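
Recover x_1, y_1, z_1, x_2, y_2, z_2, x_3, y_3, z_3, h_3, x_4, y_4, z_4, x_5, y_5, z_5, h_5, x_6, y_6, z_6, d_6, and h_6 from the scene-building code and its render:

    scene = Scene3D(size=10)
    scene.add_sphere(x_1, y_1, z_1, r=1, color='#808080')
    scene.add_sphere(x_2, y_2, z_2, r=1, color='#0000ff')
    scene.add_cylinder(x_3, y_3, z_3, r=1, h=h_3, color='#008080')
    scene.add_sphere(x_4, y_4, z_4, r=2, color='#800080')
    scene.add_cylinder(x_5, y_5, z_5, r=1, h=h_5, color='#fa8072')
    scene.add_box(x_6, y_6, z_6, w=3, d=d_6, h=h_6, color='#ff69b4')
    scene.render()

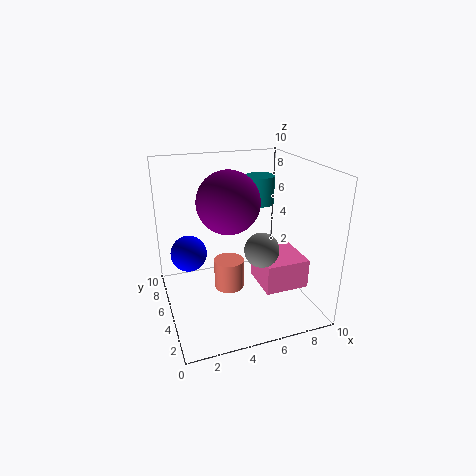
x_1 = 5
y_1 = 1
z_1 = 6
x_2 = 1
y_2 = 2
z_2 = 6
x_3 = 7
y_3 = 6
z_3 = 7
h_3 = 2
x_4 = 4
y_4 = 4
z_4 = 8
x_5 = 4
y_5 = 4
z_5 = 2
h_5 = 2
x_6 = 6
y_6 = 2
z_6 = 2
d_6 = 3
h_6 = 2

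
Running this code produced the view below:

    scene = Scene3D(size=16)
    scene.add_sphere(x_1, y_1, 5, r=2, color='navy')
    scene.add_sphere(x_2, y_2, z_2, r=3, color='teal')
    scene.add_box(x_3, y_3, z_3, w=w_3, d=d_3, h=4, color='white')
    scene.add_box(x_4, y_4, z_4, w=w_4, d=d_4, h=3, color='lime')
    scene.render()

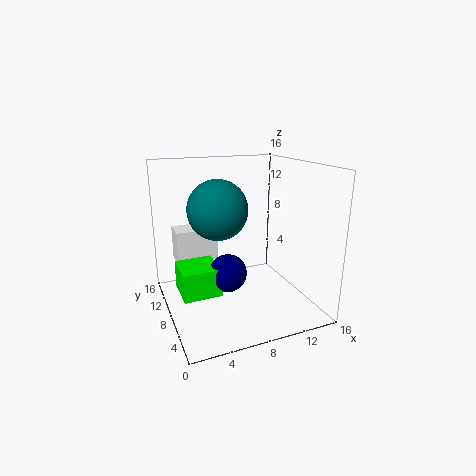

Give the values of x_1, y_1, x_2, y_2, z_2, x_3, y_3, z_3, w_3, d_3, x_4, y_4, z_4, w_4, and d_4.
x_1 = 6
y_1 = 6
x_2 = 5
y_2 = 6
z_2 = 12
x_3 = 2
y_3 = 12
z_3 = 4
w_3 = 5
d_3 = 3
x_4 = 1
y_4 = 5
z_4 = 3
w_4 = 4
d_4 = 4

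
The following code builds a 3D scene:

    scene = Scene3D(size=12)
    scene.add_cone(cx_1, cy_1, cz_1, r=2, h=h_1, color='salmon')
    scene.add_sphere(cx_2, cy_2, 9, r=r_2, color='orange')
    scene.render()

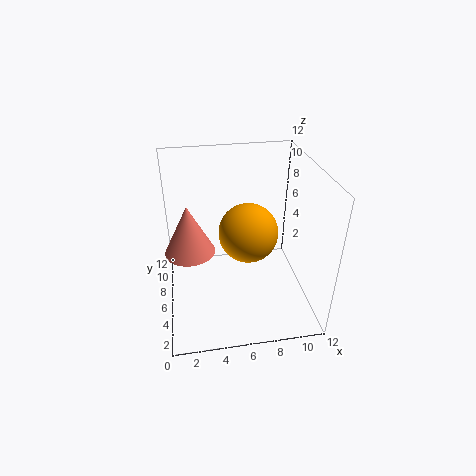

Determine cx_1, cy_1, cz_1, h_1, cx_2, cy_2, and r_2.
cx_1 = 2; cy_1 = 5.5; cz_1 = 5.5; h_1 = 4; cx_2 = 6; cy_2 = 2; r_2 = 2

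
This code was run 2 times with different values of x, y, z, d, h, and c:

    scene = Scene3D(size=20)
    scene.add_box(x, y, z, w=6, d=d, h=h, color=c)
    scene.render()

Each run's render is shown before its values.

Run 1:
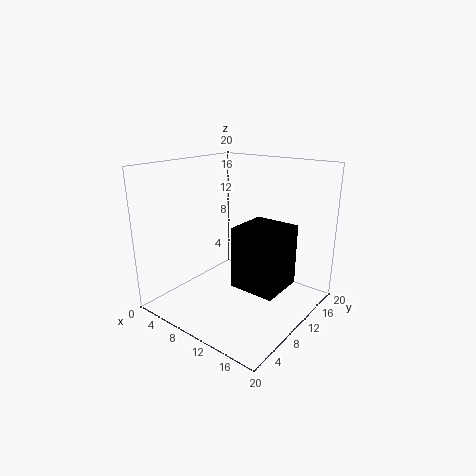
x = 12, y = 6, z = 5, d = 6, h = 8, c = 'black'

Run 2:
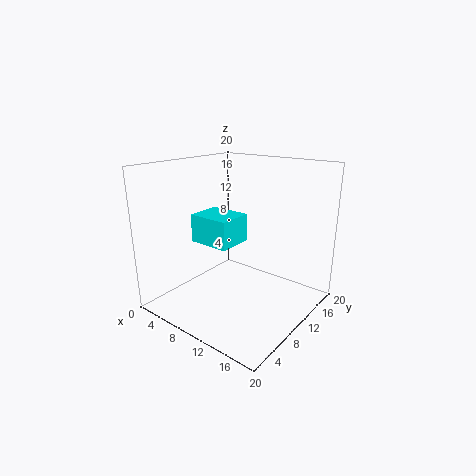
x = 4, y = 7, z = 9, d = 5, h = 4, c = 'cyan'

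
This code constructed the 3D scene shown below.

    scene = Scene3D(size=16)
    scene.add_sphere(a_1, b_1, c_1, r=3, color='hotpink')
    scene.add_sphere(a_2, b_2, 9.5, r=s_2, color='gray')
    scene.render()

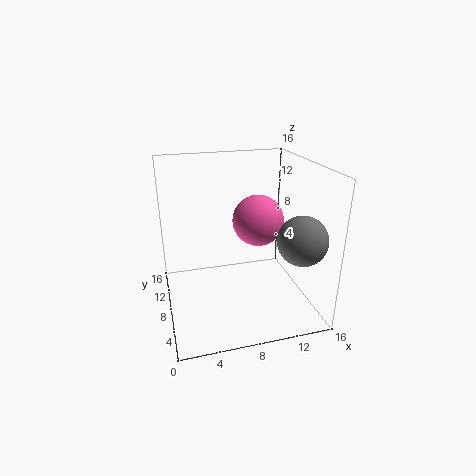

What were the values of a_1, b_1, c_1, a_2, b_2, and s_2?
a_1 = 11, b_1 = 10, c_1 = 9, a_2 = 13, b_2 = 2.5, s_2 = 2.5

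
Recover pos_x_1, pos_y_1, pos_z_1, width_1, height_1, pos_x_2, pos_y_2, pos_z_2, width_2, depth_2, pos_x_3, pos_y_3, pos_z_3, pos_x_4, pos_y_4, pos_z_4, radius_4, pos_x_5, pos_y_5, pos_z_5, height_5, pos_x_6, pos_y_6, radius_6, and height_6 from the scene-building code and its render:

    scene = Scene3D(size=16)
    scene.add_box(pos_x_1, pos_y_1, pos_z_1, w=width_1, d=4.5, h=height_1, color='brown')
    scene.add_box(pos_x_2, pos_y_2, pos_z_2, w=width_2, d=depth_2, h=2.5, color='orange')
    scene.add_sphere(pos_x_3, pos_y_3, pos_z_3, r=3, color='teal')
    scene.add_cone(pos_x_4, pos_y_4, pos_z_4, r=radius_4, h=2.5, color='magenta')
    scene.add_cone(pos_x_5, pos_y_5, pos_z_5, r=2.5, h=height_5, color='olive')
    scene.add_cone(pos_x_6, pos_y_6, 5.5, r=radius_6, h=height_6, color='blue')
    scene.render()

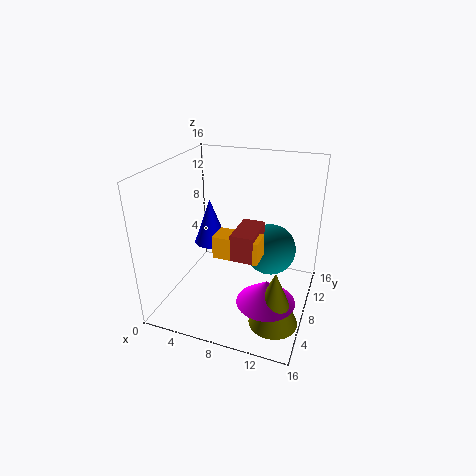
pos_x_1 = 8, pos_y_1 = 5.5, pos_z_1 = 6.5, width_1 = 2.5, height_1 = 3, pos_x_2 = 6, pos_y_2 = 5.5, pos_z_2 = 6.5, width_2 = 5, depth_2 = 2.5, pos_x_3 = 11, pos_y_3 = 11, pos_z_3 = 5.5, pos_x_4 = 12.5, pos_y_4 = 4, pos_z_4 = 3.5, radius_4 = 3, pos_x_5 = 13.5, pos_y_5 = 3.5, pos_z_5 = 1.5, height_5 = 6, pos_x_6 = 3.5, pos_y_6 = 10.5, radius_6 = 2, height_6 = 5.5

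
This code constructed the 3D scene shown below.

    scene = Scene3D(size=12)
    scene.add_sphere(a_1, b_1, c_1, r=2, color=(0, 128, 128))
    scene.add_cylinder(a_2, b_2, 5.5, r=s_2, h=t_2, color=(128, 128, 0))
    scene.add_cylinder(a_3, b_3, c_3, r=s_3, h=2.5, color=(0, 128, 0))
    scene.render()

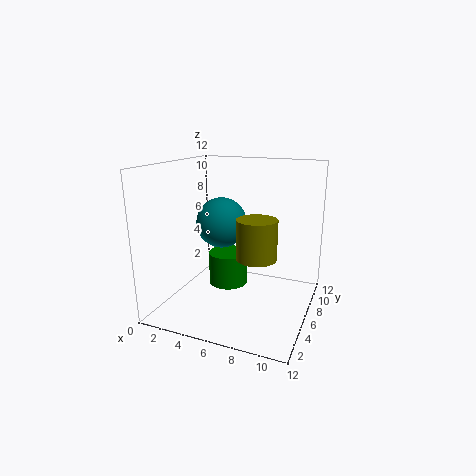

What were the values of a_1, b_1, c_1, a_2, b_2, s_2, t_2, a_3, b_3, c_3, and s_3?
a_1 = 5
b_1 = 5
c_1 = 7.5
a_2 = 8.5
b_2 = 3.5
s_2 = 1.5
t_2 = 3
a_3 = 6
b_3 = 4
c_3 = 3
s_3 = 1.5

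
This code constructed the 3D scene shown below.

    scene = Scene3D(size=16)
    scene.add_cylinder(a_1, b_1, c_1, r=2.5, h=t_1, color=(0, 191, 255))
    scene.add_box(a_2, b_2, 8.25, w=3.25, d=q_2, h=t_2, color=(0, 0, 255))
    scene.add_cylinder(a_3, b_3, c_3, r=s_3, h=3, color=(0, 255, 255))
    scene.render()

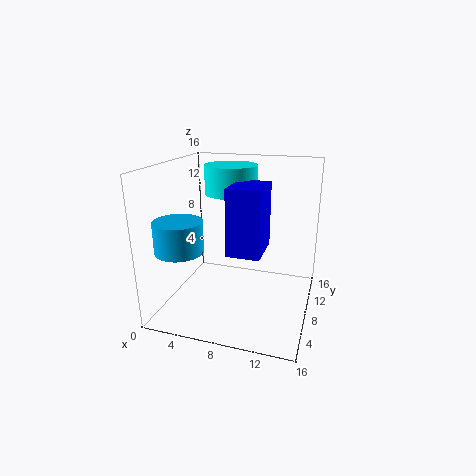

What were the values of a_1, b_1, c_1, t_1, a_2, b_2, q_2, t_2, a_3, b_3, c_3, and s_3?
a_1 = 3.25
b_1 = 3.25
c_1 = 7.75
t_1 = 3.25
a_2 = 8.5
b_2 = 2.5
q_2 = 4.5
t_2 = 6.5
a_3 = 7.25
b_3 = 8
c_3 = 13
s_3 = 2.75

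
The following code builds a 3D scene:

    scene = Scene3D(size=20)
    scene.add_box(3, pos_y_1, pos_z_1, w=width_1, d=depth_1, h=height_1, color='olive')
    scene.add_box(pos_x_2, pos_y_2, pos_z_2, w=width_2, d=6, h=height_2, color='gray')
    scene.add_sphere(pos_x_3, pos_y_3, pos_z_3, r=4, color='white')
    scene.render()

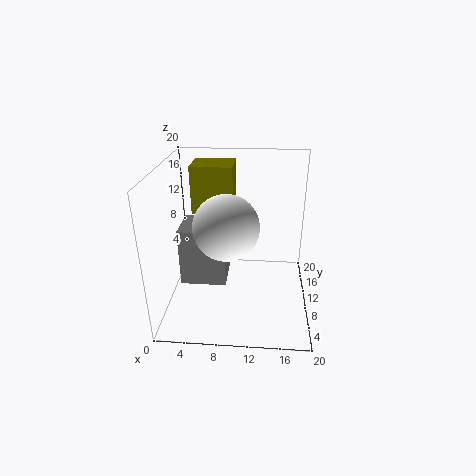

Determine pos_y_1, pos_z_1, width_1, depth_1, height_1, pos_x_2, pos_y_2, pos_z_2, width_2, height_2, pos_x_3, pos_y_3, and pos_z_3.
pos_y_1 = 13; pos_z_1 = 12; width_1 = 6; depth_1 = 5; height_1 = 7; pos_x_2 = 1; pos_y_2 = 11; pos_z_2 = 1; width_2 = 7; height_2 = 9; pos_x_3 = 9; pos_y_3 = 5; pos_z_3 = 14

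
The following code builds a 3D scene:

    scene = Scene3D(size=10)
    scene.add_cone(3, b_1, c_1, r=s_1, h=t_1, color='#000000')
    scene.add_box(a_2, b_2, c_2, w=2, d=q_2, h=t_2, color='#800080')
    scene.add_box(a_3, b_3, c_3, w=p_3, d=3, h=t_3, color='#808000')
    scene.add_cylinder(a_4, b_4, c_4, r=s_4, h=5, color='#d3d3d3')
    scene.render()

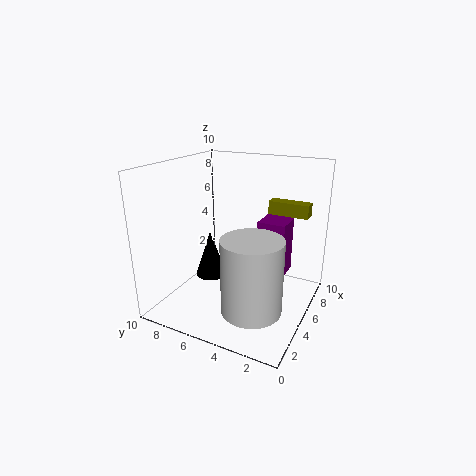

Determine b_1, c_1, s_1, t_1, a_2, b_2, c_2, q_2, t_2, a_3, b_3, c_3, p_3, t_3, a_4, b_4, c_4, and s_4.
b_1 = 6, c_1 = 3, s_1 = 1, t_1 = 3, a_2 = 6, b_2 = 2, c_2 = 2, q_2 = 2, t_2 = 4, a_3 = 8, b_3 = 1, c_3 = 6, p_3 = 1, t_3 = 1, a_4 = 3, b_4 = 3, c_4 = 1, s_4 = 2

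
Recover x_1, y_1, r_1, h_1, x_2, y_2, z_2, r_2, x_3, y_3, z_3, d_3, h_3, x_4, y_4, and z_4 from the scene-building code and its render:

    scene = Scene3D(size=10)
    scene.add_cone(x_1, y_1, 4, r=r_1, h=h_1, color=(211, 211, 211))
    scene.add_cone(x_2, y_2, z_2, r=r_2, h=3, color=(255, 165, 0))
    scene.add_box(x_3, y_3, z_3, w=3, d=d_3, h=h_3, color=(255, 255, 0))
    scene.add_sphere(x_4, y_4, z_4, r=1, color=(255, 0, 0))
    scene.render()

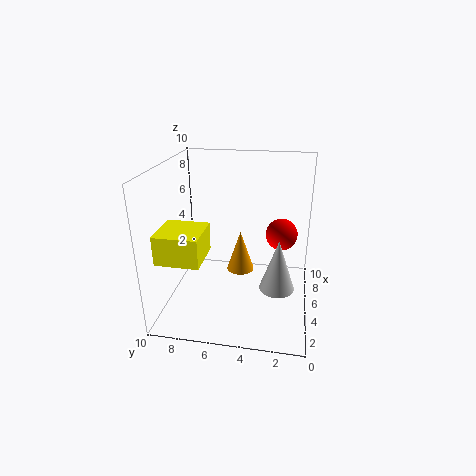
x_1 = 1
y_1 = 2
r_1 = 1
h_1 = 3
x_2 = 6
y_2 = 5
z_2 = 2
r_2 = 1
x_3 = 2
y_3 = 7
z_3 = 4
d_3 = 3
h_3 = 2
x_4 = 4
y_4 = 2
z_4 = 6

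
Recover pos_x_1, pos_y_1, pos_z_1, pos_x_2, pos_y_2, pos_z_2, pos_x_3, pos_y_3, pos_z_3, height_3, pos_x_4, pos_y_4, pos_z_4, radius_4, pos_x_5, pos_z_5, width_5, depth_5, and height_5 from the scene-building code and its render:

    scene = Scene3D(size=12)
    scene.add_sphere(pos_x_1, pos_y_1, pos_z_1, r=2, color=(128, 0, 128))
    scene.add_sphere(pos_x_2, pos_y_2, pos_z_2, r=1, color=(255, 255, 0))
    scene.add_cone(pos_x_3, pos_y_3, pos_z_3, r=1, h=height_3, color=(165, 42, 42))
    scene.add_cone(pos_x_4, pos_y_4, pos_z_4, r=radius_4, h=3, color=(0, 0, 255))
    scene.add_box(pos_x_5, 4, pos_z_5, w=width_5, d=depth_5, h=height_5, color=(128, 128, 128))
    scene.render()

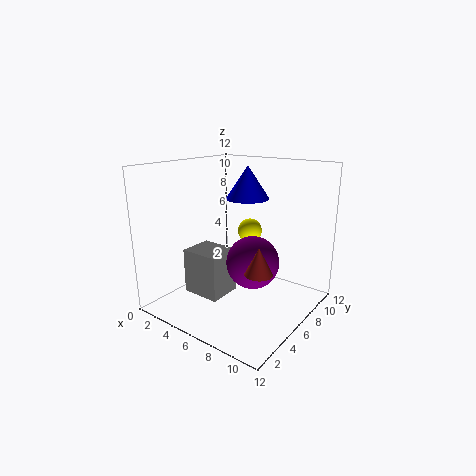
pos_x_1 = 8.5, pos_y_1 = 4.5, pos_z_1 = 5, pos_x_2 = 6.5, pos_y_2 = 7, pos_z_2 = 6.5, pos_x_3 = 10, pos_y_3 = 3, pos_z_3 = 5, height_3 = 2, pos_x_4 = 4.5, pos_y_4 = 9.5, pos_z_4 = 8.5, radius_4 = 2, pos_x_5 = 1.5, pos_z_5 = 0.5, width_5 = 3.5, depth_5 = 3, height_5 = 4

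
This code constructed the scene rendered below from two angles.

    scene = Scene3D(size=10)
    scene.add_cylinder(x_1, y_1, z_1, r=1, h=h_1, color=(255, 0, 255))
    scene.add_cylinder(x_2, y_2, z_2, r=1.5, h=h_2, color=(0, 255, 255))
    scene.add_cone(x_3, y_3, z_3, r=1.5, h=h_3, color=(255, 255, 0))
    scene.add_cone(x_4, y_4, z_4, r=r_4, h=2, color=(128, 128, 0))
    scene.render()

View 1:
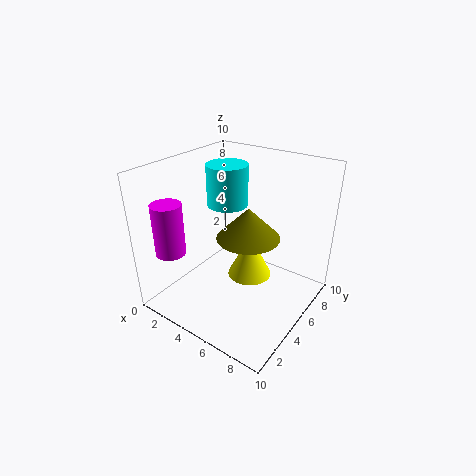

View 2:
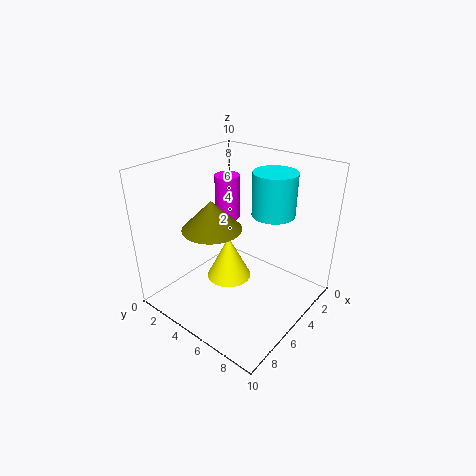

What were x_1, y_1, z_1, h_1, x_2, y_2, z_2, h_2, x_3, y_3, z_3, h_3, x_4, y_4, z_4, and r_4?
x_1 = 2, y_1 = 1.5, z_1 = 4.5, h_1 = 3.5, x_2 = 3, y_2 = 6.5, z_2 = 6.5, h_2 = 3, x_3 = 6, y_3 = 5, z_3 = 2.5, h_3 = 3, x_4 = 6.5, y_4 = 4, z_4 = 6, r_4 = 2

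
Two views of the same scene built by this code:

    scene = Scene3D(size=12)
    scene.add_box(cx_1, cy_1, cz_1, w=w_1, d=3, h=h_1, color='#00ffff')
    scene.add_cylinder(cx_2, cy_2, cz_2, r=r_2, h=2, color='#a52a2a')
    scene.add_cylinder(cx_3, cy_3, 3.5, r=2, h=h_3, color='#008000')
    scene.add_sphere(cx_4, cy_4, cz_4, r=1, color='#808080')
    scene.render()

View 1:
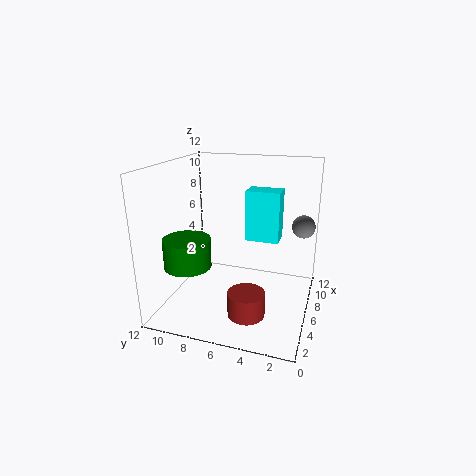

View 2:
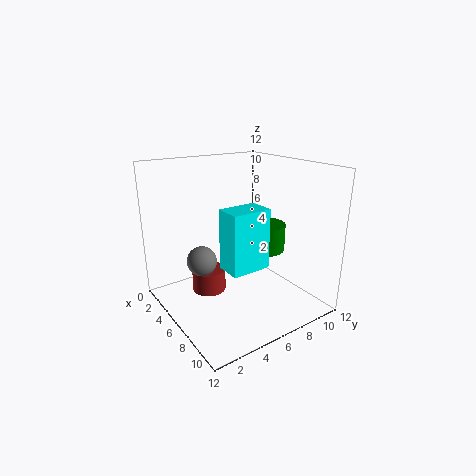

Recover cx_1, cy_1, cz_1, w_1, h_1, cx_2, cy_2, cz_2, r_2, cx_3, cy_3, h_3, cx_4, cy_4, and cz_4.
cx_1 = 8, cy_1 = 3, cz_1 = 5, w_1 = 2, h_1 = 4.5, cx_2 = 3.5, cy_2 = 4.5, cz_2 = 0.5, r_2 = 1.5, cx_3 = 4.5, cy_3 = 10, h_3 = 2.5, cx_4 = 9, cy_4 = 1, cz_4 = 6.5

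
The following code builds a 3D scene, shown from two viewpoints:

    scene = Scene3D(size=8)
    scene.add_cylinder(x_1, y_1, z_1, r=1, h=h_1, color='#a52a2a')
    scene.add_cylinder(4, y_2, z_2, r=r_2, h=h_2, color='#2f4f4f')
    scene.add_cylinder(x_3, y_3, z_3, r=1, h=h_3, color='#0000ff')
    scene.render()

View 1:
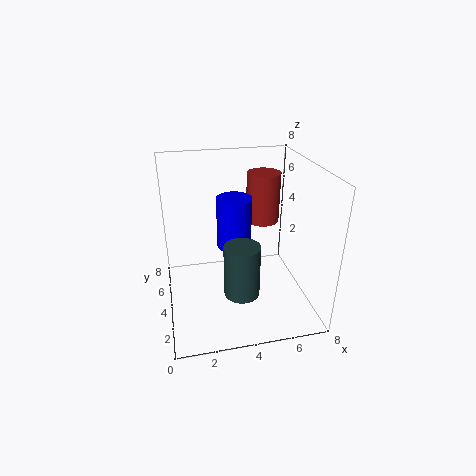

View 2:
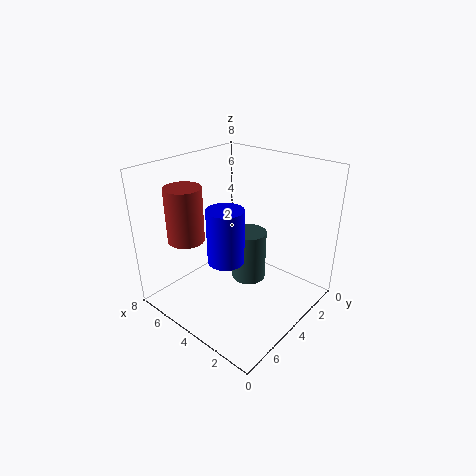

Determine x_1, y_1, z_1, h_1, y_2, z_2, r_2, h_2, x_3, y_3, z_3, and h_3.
x_1 = 6, y_1 = 6, z_1 = 4, h_1 = 3, y_2 = 3, z_2 = 1, r_2 = 1, h_2 = 3, x_3 = 4, y_3 = 5, z_3 = 3, h_3 = 3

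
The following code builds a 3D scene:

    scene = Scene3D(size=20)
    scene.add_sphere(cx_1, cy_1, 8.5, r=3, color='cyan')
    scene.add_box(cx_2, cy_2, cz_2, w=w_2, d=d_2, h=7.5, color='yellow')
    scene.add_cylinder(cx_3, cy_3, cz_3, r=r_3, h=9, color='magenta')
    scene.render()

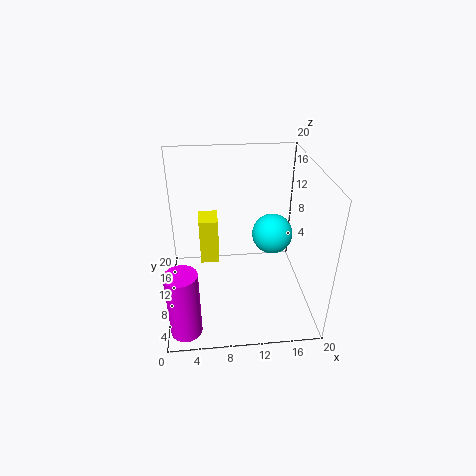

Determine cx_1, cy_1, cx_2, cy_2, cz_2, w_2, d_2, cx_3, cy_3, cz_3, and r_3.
cx_1 = 15.5; cy_1 = 13; cx_2 = 4.5; cy_2 = 15.5; cz_2 = 2; w_2 = 3; d_2 = 4; cx_3 = 2.5; cy_3 = 2; cz_3 = 1.5; r_3 = 2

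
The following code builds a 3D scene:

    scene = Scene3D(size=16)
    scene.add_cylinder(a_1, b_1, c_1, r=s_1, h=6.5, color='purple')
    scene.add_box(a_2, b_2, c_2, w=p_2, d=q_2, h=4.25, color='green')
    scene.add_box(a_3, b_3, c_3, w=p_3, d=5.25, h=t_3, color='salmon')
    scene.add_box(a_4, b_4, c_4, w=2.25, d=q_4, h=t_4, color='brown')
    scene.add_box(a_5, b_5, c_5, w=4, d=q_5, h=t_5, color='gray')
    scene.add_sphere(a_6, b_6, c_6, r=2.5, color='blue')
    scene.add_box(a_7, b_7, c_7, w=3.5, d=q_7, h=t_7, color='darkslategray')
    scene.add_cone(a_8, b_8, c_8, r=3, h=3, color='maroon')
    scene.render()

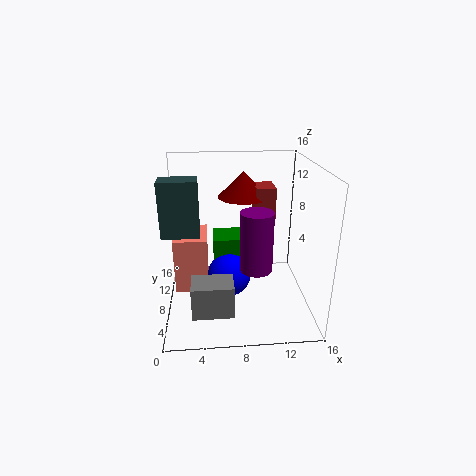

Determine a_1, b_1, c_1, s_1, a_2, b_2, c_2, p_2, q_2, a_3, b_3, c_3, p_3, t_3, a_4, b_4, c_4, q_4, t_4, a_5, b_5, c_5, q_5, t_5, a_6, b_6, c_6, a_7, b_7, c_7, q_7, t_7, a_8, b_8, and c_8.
a_1 = 9.75
b_1 = 5.75
c_1 = 5.25
s_1 = 1.75
a_2 = 5.25
b_2 = 8.5
c_2 = 3.25
p_2 = 5.5
q_2 = 3.75
a_3 = 0.5
b_3 = 9.5
c_3 = 0.25
p_3 = 4
t_3 = 6.75
a_4 = 10.25
b_4 = 9.75
c_4 = 9.25
q_4 = 3.25
t_4 = 3.75
a_5 = 3
b_5 = 0.25
c_5 = 3.25
q_5 = 2.75
t_5 = 3.25
a_6 = 7
b_6 = 8.25
c_6 = 3.25
a_7 = 0.5
b_7 = 2.75
c_7 = 10.5
q_7 = 2.25
t_7 = 5.25
a_8 = 9
b_8 = 12
c_8 = 11.5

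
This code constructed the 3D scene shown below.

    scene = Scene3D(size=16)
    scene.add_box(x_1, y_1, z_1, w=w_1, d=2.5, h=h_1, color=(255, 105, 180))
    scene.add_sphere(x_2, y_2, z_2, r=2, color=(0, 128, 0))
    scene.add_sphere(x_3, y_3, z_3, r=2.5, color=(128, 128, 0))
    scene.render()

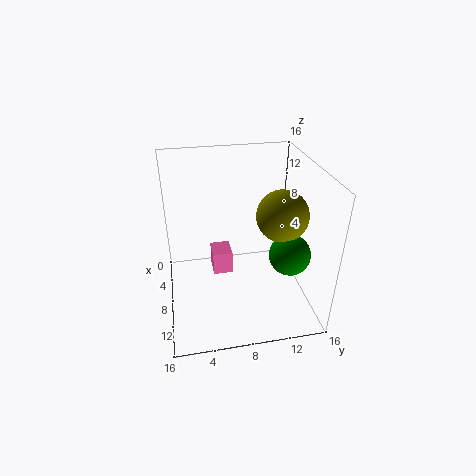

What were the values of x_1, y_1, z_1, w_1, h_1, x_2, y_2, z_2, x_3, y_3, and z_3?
x_1 = 1.5
y_1 = 5.5
z_1 = 0.5
w_1 = 3
h_1 = 3
x_2 = 13.5
y_2 = 12
z_2 = 9
x_3 = 12
y_3 = 11.5
z_3 = 12.5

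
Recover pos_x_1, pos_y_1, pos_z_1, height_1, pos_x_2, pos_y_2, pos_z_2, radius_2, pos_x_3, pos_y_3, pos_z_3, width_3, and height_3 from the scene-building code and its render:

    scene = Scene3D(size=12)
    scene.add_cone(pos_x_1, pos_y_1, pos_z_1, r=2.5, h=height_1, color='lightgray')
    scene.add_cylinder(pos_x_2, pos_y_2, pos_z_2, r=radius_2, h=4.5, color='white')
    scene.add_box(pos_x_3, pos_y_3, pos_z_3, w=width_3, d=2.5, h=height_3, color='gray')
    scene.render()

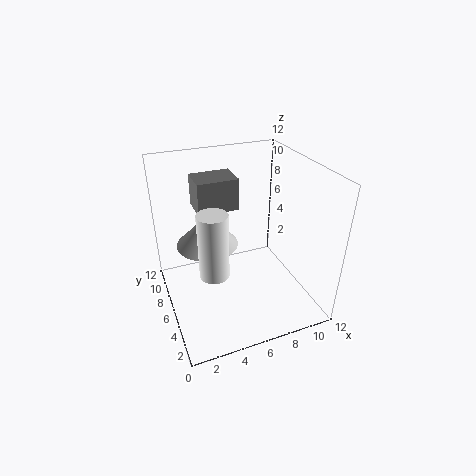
pos_x_1 = 3.5
pos_y_1 = 6.5
pos_z_1 = 5.75
height_1 = 2.5
pos_x_2 = 2.5
pos_y_2 = 1.5
pos_z_2 = 6.5
radius_2 = 1
pos_x_3 = 2.75
pos_y_3 = 5.75
pos_z_3 = 8.75
width_3 = 3.25
height_3 = 2.5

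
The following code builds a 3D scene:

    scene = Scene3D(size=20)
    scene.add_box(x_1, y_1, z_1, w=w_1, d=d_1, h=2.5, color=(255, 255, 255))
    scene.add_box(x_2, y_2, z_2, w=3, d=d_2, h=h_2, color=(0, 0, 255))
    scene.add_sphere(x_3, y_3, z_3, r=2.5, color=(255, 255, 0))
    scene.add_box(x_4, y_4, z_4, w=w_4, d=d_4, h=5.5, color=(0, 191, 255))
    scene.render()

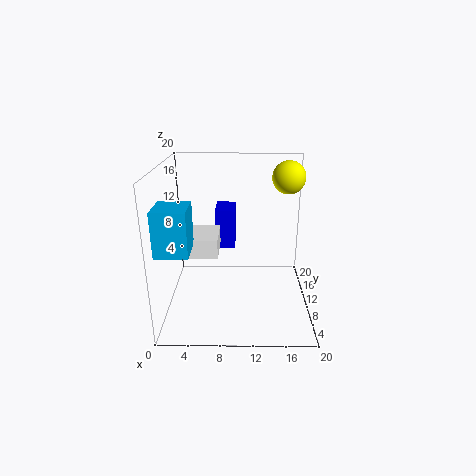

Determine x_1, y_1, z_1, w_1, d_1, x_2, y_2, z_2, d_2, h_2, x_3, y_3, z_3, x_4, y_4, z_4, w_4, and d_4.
x_1 = 0.5, y_1 = 5.5, z_1 = 9, w_1 = 7, d_1 = 5.5, x_2 = 6.5, y_2 = 14, z_2 = 6.5, d_2 = 5, h_2 = 6, x_3 = 17.5, y_3 = 16.5, z_3 = 17, x_4 = 0.5, y_4 = 1.5, z_4 = 11, w_4 = 4, d_4 = 4.5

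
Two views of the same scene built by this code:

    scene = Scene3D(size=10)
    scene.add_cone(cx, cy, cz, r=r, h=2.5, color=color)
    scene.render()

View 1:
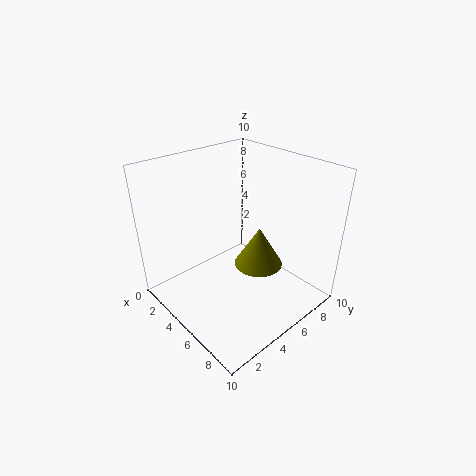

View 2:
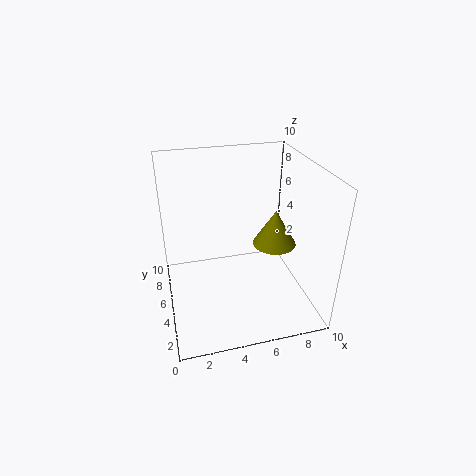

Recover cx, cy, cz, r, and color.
cx = 7.5; cy = 4.5; cz = 4.5; r = 1.5; color = 'olive'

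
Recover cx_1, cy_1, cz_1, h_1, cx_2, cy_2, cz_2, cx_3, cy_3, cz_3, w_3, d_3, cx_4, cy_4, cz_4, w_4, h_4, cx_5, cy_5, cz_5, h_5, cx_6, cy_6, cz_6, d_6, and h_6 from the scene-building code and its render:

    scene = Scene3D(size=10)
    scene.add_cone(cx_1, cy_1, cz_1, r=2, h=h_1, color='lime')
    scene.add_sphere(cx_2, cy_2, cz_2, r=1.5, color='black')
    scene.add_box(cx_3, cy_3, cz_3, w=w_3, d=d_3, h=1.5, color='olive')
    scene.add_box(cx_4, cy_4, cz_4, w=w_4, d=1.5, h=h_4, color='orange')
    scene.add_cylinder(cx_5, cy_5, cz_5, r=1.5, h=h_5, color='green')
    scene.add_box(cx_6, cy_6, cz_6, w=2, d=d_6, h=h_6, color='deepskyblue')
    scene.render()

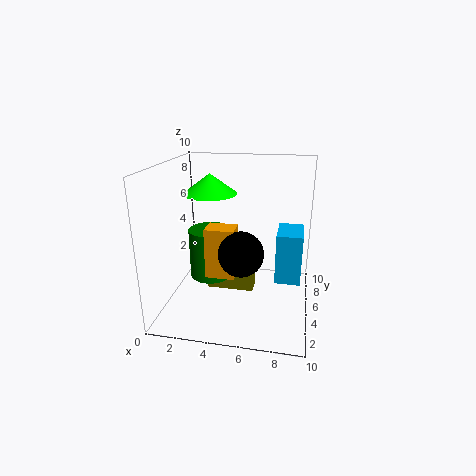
cx_1 = 2.5, cy_1 = 7, cz_1 = 7.5, h_1 = 1.5, cx_2 = 5.5, cy_2 = 3.5, cz_2 = 4.5, cx_3 = 2.5, cy_3 = 5.5, cz_3 = 0.5, w_3 = 3.5, d_3 = 1.5, cx_4 = 3, cy_4 = 3.5, cz_4 = 2.5, w_4 = 2, h_4 = 3.5, cx_5 = 3, cy_5 = 5, cz_5 = 2, h_5 = 3.5, cx_6 = 7.5, cy_6 = 7, cz_6 = 0.5, d_6 = 3, h_6 = 4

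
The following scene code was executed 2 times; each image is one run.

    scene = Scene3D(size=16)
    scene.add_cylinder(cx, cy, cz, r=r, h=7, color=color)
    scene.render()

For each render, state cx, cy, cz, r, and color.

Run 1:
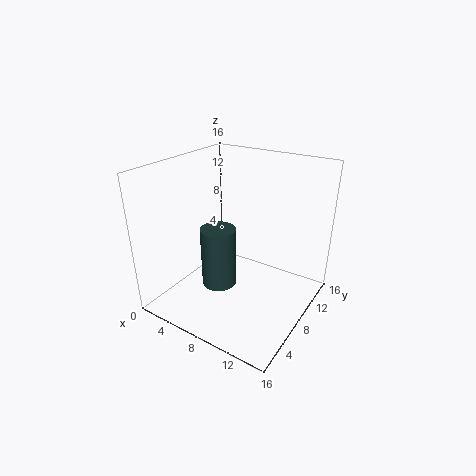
cx = 6, cy = 7, cz = 2, r = 2, color = 'darkslategray'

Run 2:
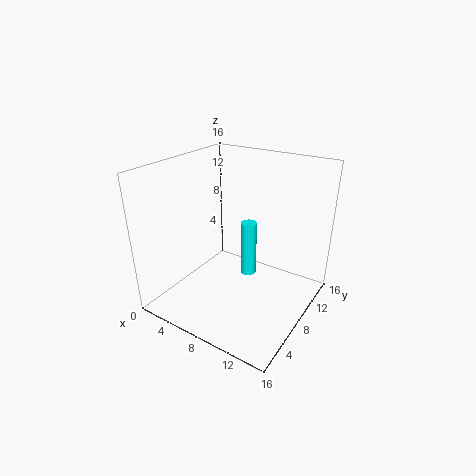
cx = 7, cy = 12, cz = 1, r = 1, color = 'cyan'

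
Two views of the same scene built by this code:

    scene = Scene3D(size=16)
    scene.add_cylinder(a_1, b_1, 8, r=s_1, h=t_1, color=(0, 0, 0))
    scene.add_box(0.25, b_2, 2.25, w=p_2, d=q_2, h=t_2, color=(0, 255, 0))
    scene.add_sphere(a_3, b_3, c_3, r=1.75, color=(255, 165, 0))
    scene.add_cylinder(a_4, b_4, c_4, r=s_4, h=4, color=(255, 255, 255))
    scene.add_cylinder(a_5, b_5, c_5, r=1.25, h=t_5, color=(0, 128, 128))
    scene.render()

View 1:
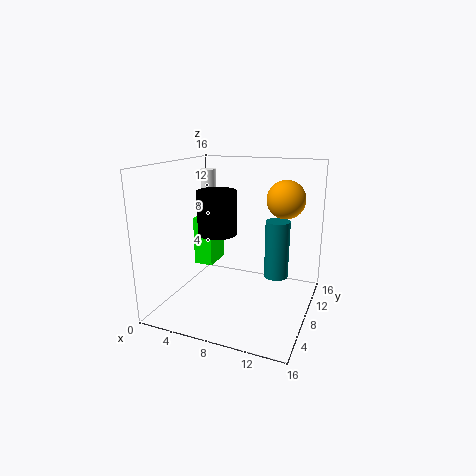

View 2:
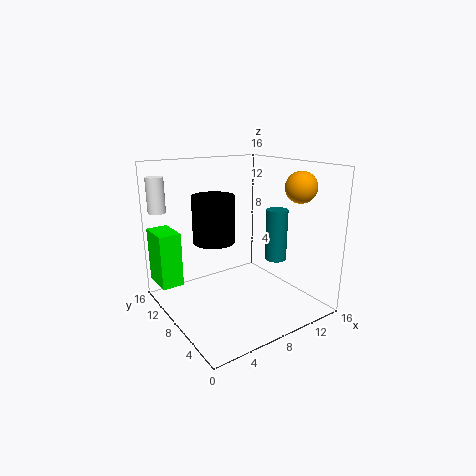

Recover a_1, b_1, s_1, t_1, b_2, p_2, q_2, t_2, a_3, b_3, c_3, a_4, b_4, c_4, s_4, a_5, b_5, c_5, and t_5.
a_1 = 5.25, b_1 = 8.5, s_1 = 2.25, t_1 = 5, b_2 = 11.5, p_2 = 2.5, q_2 = 4, t_2 = 6.25, a_3 = 14, b_3 = 4.75, c_3 = 13.5, a_4 = 1.25, b_4 = 14.25, c_4 = 10.5, s_4 = 1, a_5 = 12.75, b_5 = 7, c_5 = 4.75, t_5 = 6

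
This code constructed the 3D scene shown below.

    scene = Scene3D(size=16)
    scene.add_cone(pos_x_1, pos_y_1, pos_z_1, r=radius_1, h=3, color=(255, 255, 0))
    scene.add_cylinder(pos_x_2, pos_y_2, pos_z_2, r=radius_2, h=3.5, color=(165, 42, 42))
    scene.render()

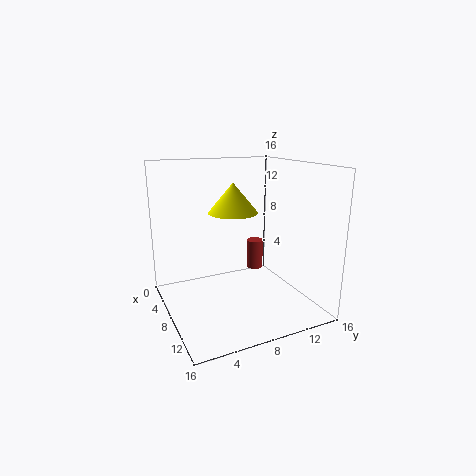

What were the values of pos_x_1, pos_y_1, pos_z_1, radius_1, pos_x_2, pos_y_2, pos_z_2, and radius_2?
pos_x_1 = 10; pos_y_1 = 6.5; pos_z_1 = 11.5; radius_1 = 2.5; pos_x_2 = 5.5; pos_y_2 = 11.5; pos_z_2 = 3; radius_2 = 1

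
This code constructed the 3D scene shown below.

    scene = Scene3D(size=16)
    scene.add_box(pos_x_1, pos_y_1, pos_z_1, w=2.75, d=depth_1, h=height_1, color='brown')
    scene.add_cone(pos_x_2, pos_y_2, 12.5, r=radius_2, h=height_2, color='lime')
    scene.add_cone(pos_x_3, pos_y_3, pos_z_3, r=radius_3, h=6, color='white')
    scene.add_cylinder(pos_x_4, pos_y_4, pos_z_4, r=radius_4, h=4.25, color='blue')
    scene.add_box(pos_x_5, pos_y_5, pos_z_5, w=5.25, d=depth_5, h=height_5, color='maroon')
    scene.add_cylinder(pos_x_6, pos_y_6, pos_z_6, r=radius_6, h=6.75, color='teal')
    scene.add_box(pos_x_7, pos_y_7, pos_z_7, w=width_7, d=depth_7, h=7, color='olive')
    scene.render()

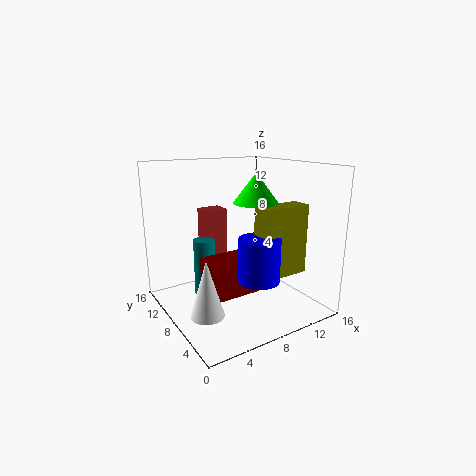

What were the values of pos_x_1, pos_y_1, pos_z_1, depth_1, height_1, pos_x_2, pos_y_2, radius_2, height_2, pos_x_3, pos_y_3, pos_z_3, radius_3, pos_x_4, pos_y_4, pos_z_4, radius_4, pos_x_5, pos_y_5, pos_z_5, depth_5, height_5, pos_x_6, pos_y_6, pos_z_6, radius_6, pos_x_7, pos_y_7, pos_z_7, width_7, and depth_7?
pos_x_1 = 6
pos_y_1 = 11.75
pos_z_1 = 4
depth_1 = 2.25
height_1 = 6.5
pos_x_2 = 8
pos_y_2 = 4.75
radius_2 = 2.25
height_2 = 3
pos_x_3 = 2.75
pos_y_3 = 5.5
pos_z_3 = 1.25
radius_3 = 1.75
pos_x_4 = 6.75
pos_y_4 = 2.25
pos_z_4 = 5.5
radius_4 = 2
pos_x_5 = 4
pos_y_5 = 5.5
pos_z_5 = 2.25
depth_5 = 4
height_5 = 3.75
pos_x_6 = 5.5
pos_y_6 = 11.5
pos_z_6 = 0.5
radius_6 = 1.25
pos_x_7 = 7
pos_y_7 = 1.5
pos_z_7 = 5.5
width_7 = 5
depth_7 = 2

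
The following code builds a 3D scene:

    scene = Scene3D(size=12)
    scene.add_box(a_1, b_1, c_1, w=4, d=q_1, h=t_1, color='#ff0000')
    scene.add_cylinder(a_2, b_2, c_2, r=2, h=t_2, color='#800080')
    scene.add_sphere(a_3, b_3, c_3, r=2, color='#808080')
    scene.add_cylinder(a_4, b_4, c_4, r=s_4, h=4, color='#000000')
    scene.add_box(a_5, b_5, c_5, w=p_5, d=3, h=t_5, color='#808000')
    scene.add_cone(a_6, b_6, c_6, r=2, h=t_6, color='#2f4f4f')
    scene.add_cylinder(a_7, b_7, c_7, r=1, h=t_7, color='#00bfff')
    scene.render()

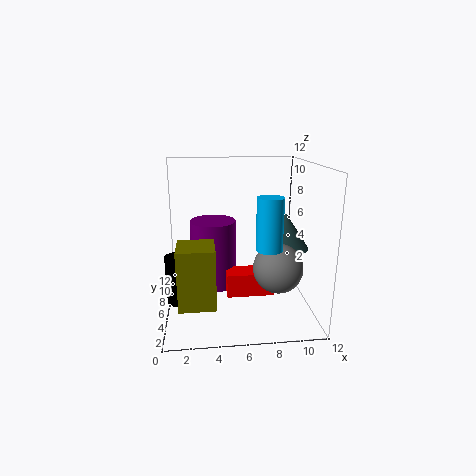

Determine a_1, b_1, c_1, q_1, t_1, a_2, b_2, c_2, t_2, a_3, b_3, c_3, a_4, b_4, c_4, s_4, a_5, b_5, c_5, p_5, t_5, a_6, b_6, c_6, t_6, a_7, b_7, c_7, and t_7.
a_1 = 5, b_1 = 5, c_1 = 1, q_1 = 2, t_1 = 2, a_2 = 4, b_2 = 8, c_2 = 1, t_2 = 6, a_3 = 9, b_3 = 4, c_3 = 4, a_4 = 1, b_4 = 5, c_4 = 1, s_4 = 1, a_5 = 1, b_5 = 3, c_5 = 1, p_5 = 3, t_5 = 5, a_6 = 10, b_6 = 6, c_6 = 5, t_6 = 3, a_7 = 8, b_7 = 3, c_7 = 6, t_7 = 4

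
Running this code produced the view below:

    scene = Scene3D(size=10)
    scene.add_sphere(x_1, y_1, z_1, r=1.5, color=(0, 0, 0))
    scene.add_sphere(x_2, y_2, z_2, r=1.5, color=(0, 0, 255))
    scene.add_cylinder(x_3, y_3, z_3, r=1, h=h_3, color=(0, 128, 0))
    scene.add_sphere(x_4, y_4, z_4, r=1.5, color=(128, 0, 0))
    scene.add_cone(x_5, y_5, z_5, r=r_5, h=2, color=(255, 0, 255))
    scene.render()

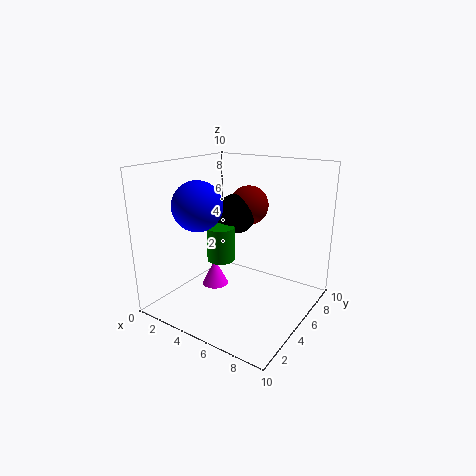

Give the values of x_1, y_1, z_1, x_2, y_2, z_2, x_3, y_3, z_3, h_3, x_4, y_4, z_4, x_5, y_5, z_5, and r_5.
x_1 = 3.5; y_1 = 7; z_1 = 6; x_2 = 4.5; y_2 = 1.5; z_2 = 8; x_3 = 3.5; y_3 = 5; z_3 = 3; h_3 = 2.5; x_4 = 4; y_4 = 8; z_4 = 6.5; x_5 = 2.5; y_5 = 5.5; z_5 = 0.5; r_5 = 1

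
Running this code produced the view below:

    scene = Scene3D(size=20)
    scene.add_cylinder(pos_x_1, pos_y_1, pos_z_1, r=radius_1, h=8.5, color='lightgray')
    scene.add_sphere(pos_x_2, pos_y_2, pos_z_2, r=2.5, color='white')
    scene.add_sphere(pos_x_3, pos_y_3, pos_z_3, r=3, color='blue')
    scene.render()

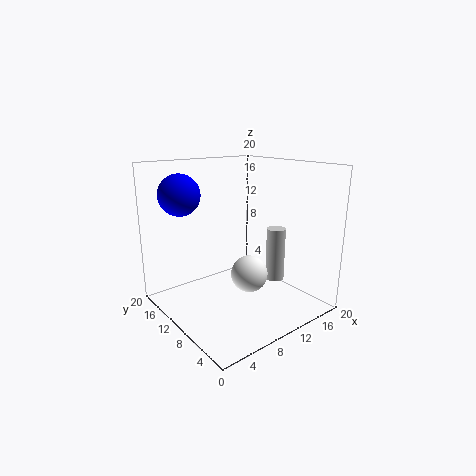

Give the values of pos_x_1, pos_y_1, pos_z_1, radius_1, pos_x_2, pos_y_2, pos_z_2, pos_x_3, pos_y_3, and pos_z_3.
pos_x_1 = 18.5, pos_y_1 = 11, pos_z_1 = 1, radius_1 = 1.5, pos_x_2 = 10, pos_y_2 = 7.5, pos_z_2 = 5.5, pos_x_3 = 5, pos_y_3 = 17, pos_z_3 = 15.5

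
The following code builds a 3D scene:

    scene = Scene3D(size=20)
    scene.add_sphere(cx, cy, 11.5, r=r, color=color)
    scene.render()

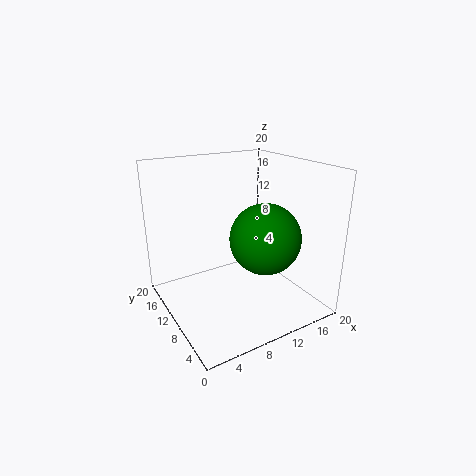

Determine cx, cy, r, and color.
cx = 11
cy = 5
r = 4.5
color = 'green'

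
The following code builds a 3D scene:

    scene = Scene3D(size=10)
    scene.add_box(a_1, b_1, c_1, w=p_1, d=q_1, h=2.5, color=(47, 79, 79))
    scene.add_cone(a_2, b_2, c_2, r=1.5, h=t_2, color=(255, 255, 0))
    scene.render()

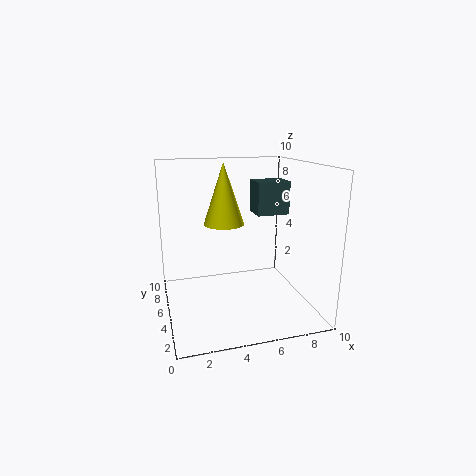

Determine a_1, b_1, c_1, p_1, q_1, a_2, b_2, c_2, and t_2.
a_1 = 7, b_1 = 6.5, c_1 = 6, p_1 = 2.5, q_1 = 2, a_2 = 4.5, b_2 = 7, c_2 = 5.5, t_2 = 4.5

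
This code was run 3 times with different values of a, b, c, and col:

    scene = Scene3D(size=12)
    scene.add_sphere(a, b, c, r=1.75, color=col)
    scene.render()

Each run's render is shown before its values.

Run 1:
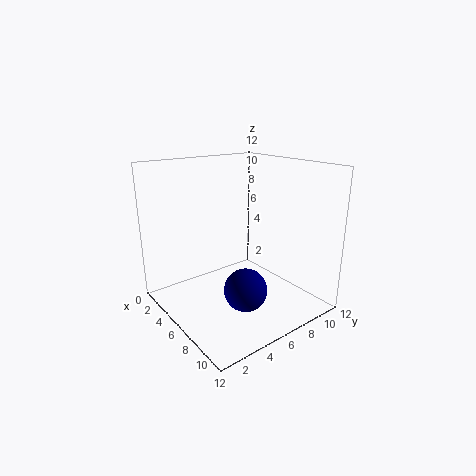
a = 8
b = 5.25
c = 2.25
col = 'navy'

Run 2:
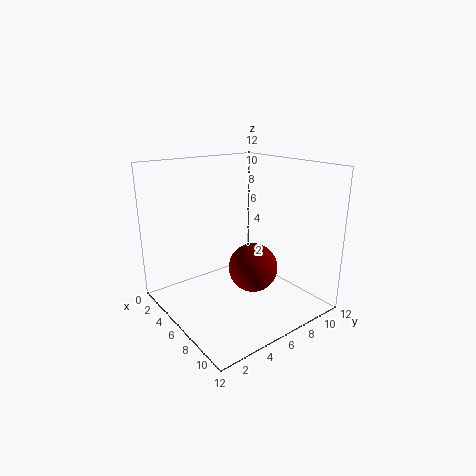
a = 9.75
b = 4.5
c = 5.25
col = 'maroon'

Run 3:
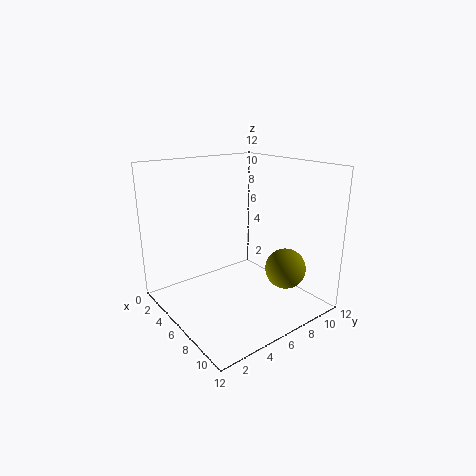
a = 8.25
b = 9.5
c = 3
col = 'olive'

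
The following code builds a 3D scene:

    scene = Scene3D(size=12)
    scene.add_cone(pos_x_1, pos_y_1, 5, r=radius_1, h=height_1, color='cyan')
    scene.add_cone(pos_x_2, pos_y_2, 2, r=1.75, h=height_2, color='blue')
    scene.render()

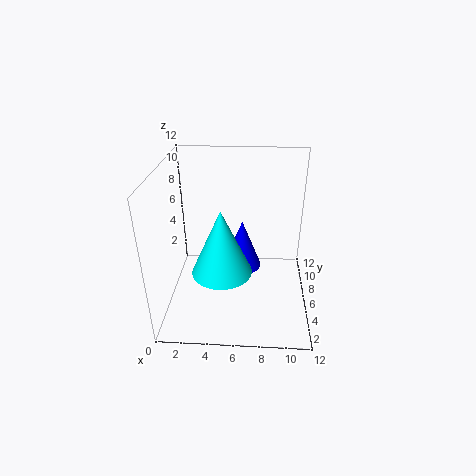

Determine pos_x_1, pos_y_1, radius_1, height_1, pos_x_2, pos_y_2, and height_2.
pos_x_1 = 5; pos_y_1 = 2.75; radius_1 = 2.25; height_1 = 5; pos_x_2 = 6.25; pos_y_2 = 8; height_2 = 4.5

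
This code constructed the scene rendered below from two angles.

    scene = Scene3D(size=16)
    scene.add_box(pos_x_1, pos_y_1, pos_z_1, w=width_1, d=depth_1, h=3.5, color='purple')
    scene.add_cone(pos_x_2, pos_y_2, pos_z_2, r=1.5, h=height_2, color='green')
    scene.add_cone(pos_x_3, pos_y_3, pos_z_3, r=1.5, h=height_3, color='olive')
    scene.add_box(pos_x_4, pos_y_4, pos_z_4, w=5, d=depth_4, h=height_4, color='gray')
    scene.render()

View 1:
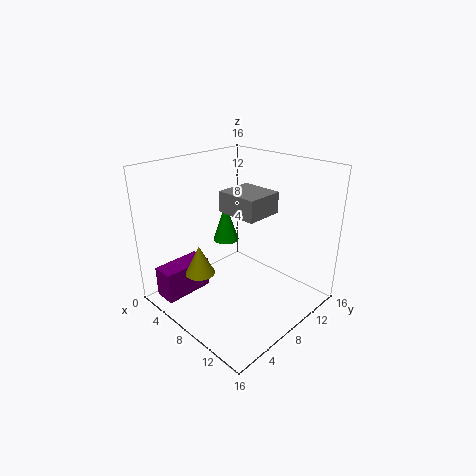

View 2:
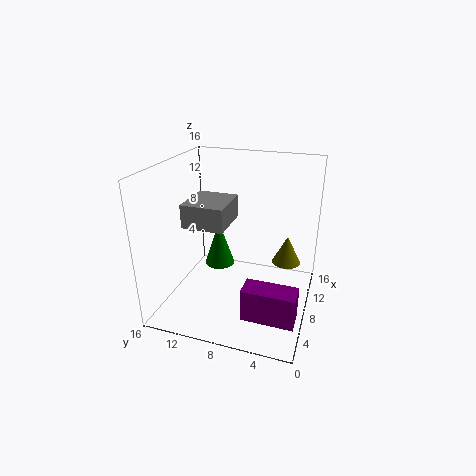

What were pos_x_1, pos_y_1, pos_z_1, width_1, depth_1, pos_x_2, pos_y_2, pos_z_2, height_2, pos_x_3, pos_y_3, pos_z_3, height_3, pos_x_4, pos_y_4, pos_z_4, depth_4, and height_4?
pos_x_1 = 2.5
pos_y_1 = 0.5
pos_z_1 = 1.5
width_1 = 2.5
depth_1 = 5.5
pos_x_2 = 5
pos_y_2 = 9
pos_z_2 = 6.5
height_2 = 4.5
pos_x_3 = 8
pos_y_3 = 2.5
pos_z_3 = 6
height_3 = 3
pos_x_4 = 4.5
pos_y_4 = 8.5
pos_z_4 = 10
depth_4 = 4.5
height_4 = 2.5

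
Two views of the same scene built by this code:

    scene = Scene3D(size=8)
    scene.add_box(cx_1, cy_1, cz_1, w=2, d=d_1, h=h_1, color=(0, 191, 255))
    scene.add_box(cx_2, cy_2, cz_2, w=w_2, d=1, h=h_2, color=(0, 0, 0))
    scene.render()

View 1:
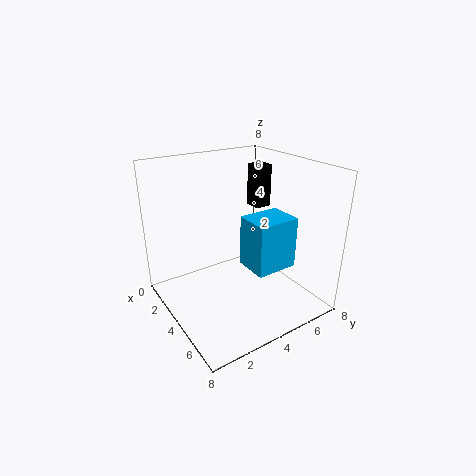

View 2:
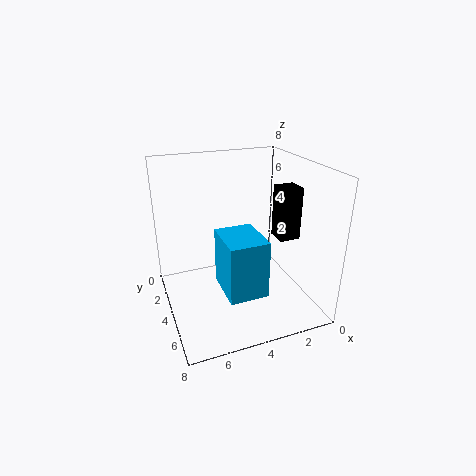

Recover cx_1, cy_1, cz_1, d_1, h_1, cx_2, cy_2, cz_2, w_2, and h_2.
cx_1 = 3.5, cy_1 = 4.5, cz_1 = 2, d_1 = 2.5, h_1 = 3, cx_2 = 2, cy_2 = 6, cz_2 = 5, w_2 = 1, h_2 = 2.5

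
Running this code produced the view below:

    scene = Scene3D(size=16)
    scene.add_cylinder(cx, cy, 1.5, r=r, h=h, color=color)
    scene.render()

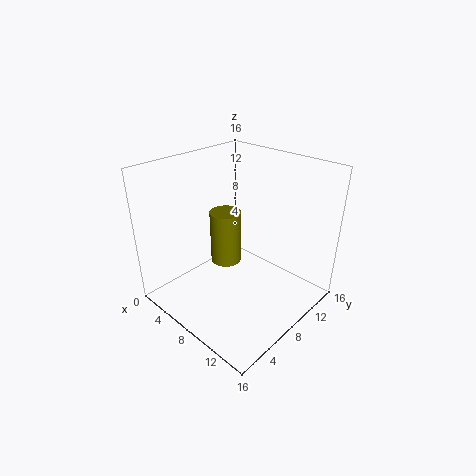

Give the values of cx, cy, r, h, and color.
cx = 3; cy = 11; r = 2; h = 7; color = 'olive'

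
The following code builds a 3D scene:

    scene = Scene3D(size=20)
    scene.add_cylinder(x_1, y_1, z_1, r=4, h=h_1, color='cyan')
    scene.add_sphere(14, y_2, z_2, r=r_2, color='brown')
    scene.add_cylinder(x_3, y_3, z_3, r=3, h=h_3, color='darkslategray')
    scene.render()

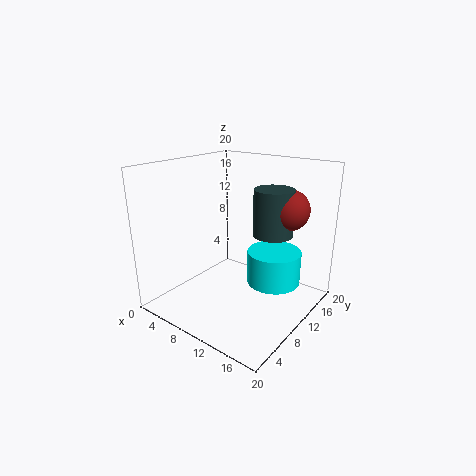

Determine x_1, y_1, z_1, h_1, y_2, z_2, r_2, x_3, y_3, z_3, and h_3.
x_1 = 13; y_1 = 15; z_1 = 2; h_1 = 5; y_2 = 17; z_2 = 13; r_2 = 3; x_3 = 12; y_3 = 16; z_3 = 9; h_3 = 7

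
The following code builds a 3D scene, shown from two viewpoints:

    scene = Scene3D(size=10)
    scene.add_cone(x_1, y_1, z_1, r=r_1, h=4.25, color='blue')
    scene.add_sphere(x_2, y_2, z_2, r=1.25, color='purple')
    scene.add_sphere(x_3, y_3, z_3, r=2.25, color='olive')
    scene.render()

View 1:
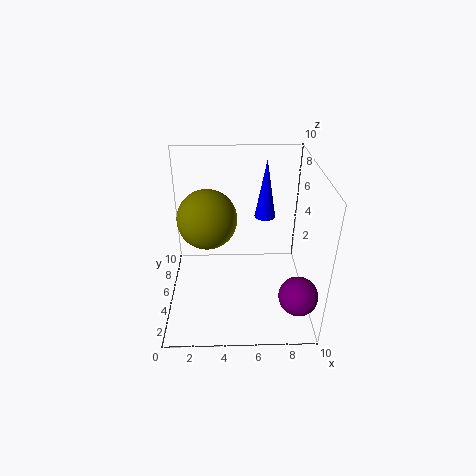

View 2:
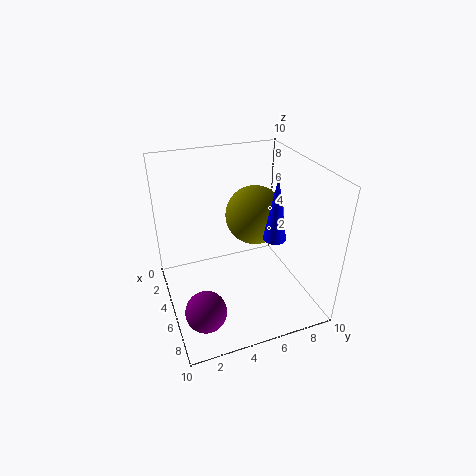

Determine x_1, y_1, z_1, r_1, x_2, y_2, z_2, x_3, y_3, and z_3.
x_1 = 7; y_1 = 6.75; z_1 = 5.75; r_1 = 0.75; x_2 = 8.75; y_2 = 1.5; z_2 = 2.75; x_3 = 2.75; y_3 = 7.25; z_3 = 5.25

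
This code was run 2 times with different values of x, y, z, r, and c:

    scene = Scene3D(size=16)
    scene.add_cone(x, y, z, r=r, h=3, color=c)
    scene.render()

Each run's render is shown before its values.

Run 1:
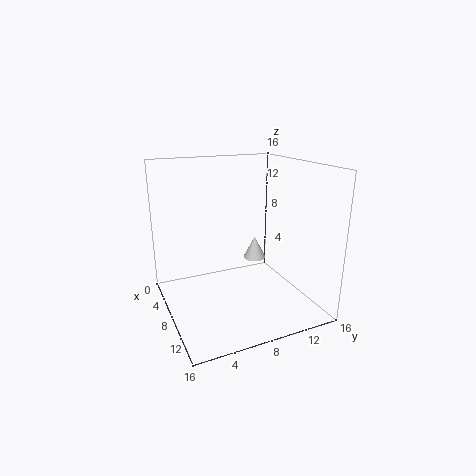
x = 2.5
y = 13
z = 2.5
r = 1.5
c = 'lightgray'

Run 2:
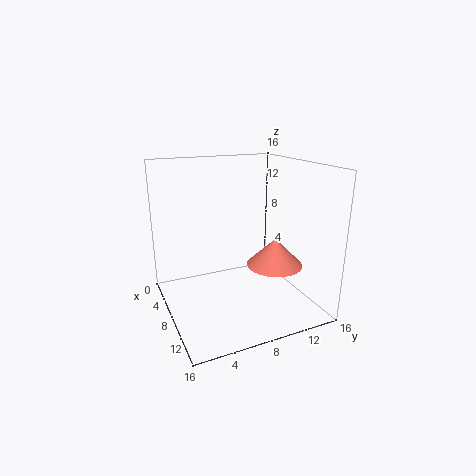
x = 11
y = 11
z = 5.5
r = 3
c = 'salmon'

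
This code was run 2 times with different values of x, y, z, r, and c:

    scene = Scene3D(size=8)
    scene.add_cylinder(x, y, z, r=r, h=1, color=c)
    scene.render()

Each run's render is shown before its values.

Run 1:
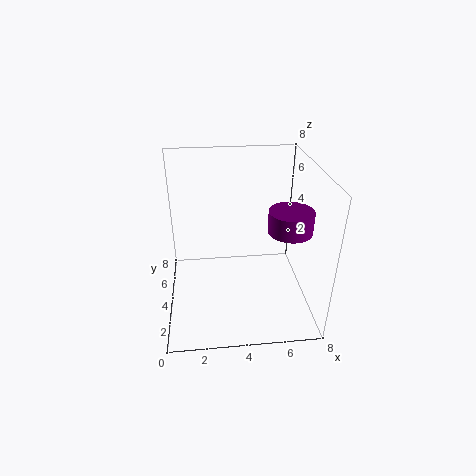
x = 6
y = 1
z = 6
r = 1
c = 'purple'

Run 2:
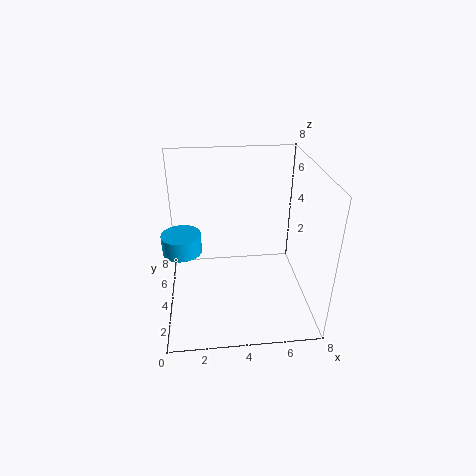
x = 1
y = 3
z = 4
r = 1
c = 'deepskyblue'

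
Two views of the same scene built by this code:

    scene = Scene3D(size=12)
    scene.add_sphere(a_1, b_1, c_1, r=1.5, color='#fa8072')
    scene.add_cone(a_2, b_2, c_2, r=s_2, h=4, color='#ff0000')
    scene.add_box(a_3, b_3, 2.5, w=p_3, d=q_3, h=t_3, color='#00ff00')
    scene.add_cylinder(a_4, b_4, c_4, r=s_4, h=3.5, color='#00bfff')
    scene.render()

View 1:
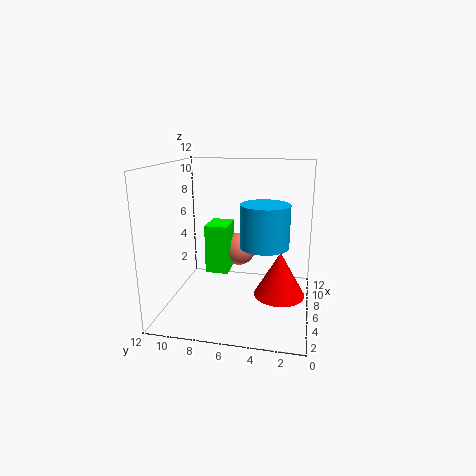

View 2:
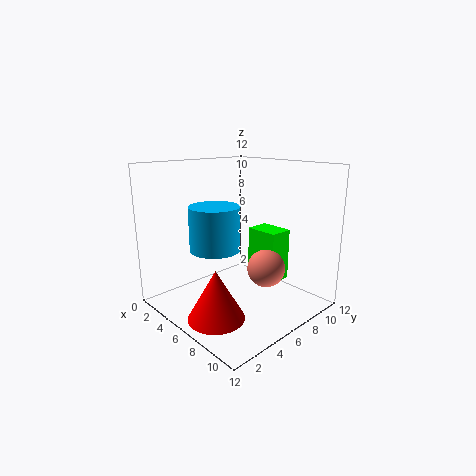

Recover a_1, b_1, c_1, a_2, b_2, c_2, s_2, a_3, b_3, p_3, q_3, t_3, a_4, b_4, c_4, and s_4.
a_1 = 8.75; b_1 = 6.5; c_1 = 4; a_2 = 7.25; b_2 = 2.5; c_2 = 0.5; s_2 = 2.25; a_3 = 6.25; b_3 = 7; p_3 = 2.75; q_3 = 2; t_3 = 4.25; a_4 = 5.75; b_4 = 3.75; c_4 = 5.5; s_4 = 2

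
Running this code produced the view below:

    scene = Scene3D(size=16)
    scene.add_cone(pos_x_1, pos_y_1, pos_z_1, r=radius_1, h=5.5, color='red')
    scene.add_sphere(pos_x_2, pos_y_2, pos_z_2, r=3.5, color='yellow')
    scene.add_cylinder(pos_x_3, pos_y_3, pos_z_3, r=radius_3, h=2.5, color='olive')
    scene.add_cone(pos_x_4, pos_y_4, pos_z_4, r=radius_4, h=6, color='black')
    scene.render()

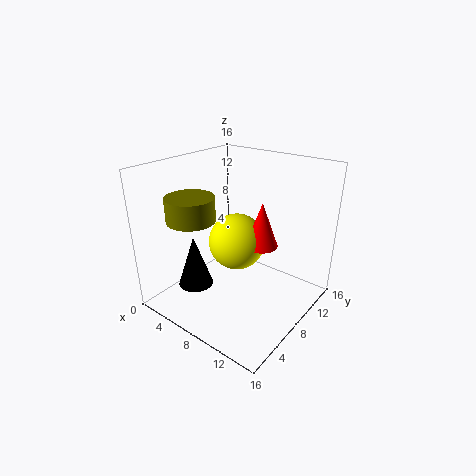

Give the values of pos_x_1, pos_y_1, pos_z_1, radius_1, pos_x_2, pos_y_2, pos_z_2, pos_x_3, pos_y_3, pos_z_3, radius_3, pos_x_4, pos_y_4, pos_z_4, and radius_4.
pos_x_1 = 8.5, pos_y_1 = 12, pos_z_1 = 5.5, radius_1 = 2, pos_x_2 = 5.5, pos_y_2 = 11, pos_z_2 = 5.5, pos_x_3 = 5.5, pos_y_3 = 3.5, pos_z_3 = 11, radius_3 = 2.5, pos_x_4 = 4, pos_y_4 = 5, pos_z_4 = 2, radius_4 = 2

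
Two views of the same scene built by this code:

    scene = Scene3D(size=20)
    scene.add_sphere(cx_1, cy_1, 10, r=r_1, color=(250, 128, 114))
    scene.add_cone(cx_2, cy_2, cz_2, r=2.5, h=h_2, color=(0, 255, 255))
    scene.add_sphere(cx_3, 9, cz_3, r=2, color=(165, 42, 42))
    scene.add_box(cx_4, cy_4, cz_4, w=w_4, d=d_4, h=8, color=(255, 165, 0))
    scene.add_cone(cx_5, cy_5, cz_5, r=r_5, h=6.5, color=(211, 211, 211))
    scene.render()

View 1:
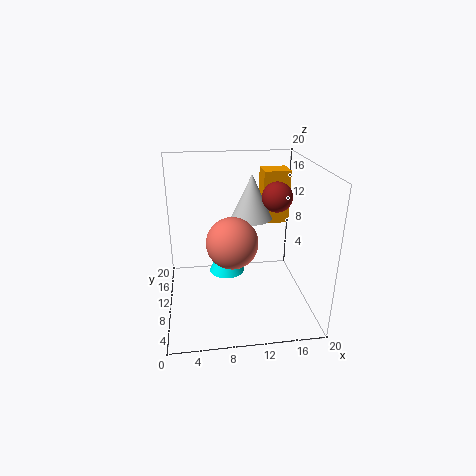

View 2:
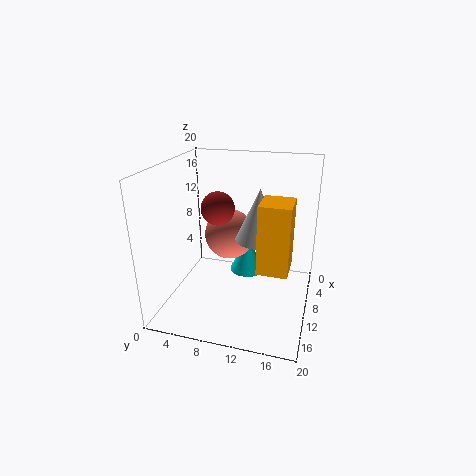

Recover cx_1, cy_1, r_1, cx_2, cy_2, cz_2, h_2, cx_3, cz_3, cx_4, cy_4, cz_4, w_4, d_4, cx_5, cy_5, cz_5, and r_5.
cx_1 = 9; cy_1 = 8.5; r_1 = 3.5; cx_2 = 8.5; cy_2 = 11; cz_2 = 4.5; h_2 = 5; cx_3 = 15; cz_3 = 16; cx_4 = 14.5; cy_4 = 14.5; cz_4 = 10; w_4 = 4; d_4 = 3.5; cx_5 = 12.5; cy_5 = 13.5; cz_5 = 11.5; r_5 = 3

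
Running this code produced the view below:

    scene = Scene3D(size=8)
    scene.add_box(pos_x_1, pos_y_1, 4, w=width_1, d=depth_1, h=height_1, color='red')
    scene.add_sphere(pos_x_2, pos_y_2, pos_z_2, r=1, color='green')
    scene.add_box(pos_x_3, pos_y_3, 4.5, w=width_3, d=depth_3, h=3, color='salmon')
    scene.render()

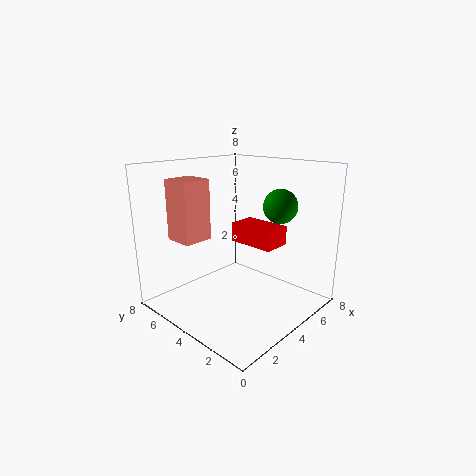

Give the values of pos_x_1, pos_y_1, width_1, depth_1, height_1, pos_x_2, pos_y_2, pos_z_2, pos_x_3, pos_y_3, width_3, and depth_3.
pos_x_1 = 3.5, pos_y_1 = 1.5, width_1 = 1.5, depth_1 = 2.5, height_1 = 1, pos_x_2 = 6.5, pos_y_2 = 3, pos_z_2 = 5.5, pos_x_3 = 0.5, pos_y_3 = 4, width_3 = 1.5, depth_3 = 1.5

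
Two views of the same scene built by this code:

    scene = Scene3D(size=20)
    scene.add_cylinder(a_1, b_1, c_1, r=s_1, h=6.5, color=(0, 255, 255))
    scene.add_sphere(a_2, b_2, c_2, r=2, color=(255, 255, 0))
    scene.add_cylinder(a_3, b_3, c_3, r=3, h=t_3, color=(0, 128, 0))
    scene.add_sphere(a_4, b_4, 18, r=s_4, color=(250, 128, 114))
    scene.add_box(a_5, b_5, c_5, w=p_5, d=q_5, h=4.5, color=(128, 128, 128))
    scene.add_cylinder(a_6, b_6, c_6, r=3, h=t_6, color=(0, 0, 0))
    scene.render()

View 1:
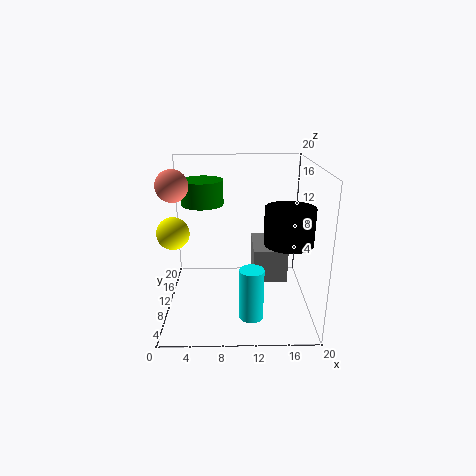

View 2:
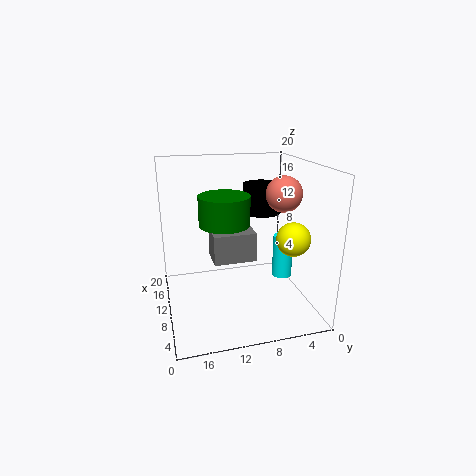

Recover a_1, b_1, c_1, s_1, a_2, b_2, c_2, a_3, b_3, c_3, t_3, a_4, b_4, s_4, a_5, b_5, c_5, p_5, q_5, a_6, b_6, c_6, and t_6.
a_1 = 11.5; b_1 = 2.5; c_1 = 2.5; s_1 = 1.5; a_2 = 2; b_2 = 5.5; c_2 = 12.5; a_3 = 5; b_3 = 13; c_3 = 14; t_3 = 3.5; a_4 = 2; b_4 = 7; s_4 = 2; a_5 = 12; b_5 = 6.5; c_5 = 5; p_5 = 4.5; q_5 = 6.5; a_6 = 16; b_6 = 4.5; c_6 = 11.5; t_6 = 4.5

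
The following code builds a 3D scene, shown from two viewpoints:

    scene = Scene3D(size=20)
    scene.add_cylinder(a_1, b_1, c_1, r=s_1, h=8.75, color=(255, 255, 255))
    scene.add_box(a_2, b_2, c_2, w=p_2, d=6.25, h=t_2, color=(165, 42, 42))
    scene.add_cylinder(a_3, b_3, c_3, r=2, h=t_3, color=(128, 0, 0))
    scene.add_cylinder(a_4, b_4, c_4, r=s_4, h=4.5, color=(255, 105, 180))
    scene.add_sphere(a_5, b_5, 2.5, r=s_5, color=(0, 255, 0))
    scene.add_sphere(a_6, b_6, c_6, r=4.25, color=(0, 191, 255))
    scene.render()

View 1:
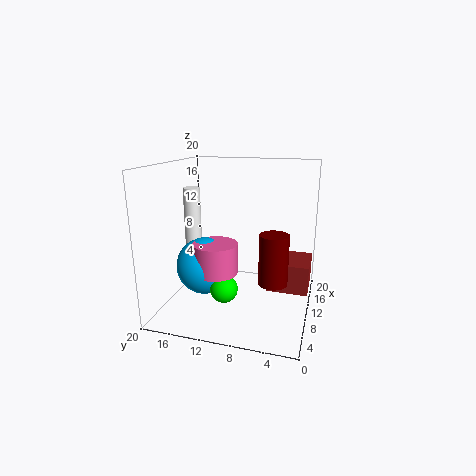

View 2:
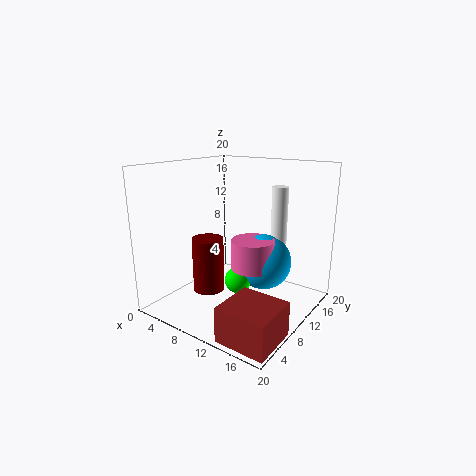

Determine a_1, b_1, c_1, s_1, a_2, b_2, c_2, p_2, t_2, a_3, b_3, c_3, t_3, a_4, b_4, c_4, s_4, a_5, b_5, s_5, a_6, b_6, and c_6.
a_1 = 12.25
b_1 = 17.75
c_1 = 7.5
s_1 = 1.25
a_2 = 13.5
b_2 = 0.25
c_2 = 0.5
p_2 = 6.5
t_2 = 4.5
a_3 = 9
b_3 = 4.75
c_3 = 4.25
t_3 = 7
a_4 = 10.25
b_4 = 13.5
c_4 = 4.25
s_4 = 3.25
a_5 = 8.75
b_5 = 11.75
s_5 = 2
a_6 = 11
b_6 = 15.5
c_6 = 4.75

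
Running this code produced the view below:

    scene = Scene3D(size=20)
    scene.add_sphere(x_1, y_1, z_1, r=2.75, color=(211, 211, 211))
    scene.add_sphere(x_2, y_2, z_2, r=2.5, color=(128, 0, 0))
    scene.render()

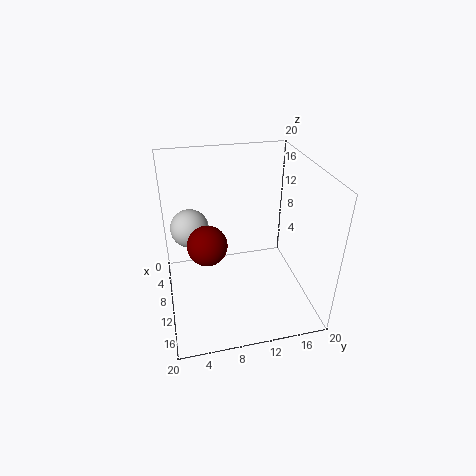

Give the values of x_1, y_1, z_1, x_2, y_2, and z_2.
x_1 = 6.25, y_1 = 3.75, z_1 = 10.25, x_2 = 13.5, y_2 = 5.25, z_2 = 11.75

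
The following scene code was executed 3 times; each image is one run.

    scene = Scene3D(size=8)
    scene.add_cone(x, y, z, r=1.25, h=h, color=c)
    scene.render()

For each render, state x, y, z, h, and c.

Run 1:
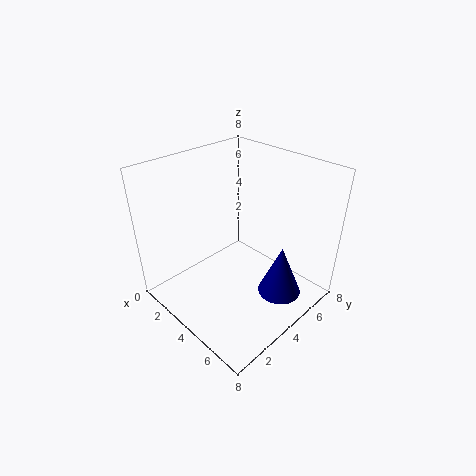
x = 6; y = 5.5; z = 0.5; h = 3; c = 'navy'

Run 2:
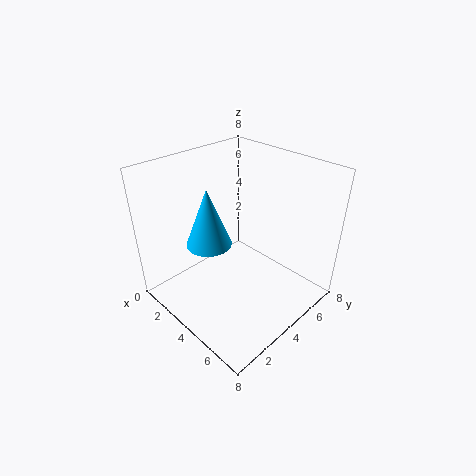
x = 3; y = 2.75; z = 3.75; h = 3.25; c = 'deepskyblue'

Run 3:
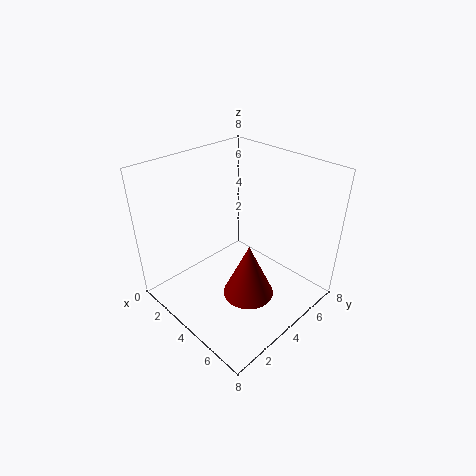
x = 6.25; y = 2.5; z = 2.5; h = 2.75; c = 'maroon'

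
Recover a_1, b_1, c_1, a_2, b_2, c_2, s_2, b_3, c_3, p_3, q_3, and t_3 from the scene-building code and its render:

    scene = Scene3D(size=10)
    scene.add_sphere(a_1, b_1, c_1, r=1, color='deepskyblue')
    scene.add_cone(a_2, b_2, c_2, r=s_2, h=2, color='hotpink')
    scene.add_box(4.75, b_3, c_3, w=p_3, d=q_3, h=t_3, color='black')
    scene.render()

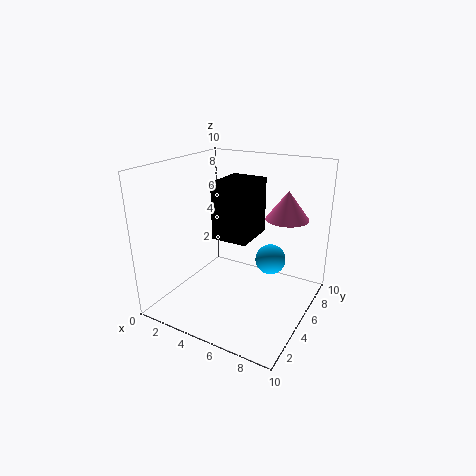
a_1 = 7.5
b_1 = 5
c_1 = 4
a_2 = 7.75
b_2 = 7
c_2 = 6.25
s_2 = 1.5
b_3 = 2.25
c_3 = 6
p_3 = 2.25
q_3 = 2.75
t_3 = 3.5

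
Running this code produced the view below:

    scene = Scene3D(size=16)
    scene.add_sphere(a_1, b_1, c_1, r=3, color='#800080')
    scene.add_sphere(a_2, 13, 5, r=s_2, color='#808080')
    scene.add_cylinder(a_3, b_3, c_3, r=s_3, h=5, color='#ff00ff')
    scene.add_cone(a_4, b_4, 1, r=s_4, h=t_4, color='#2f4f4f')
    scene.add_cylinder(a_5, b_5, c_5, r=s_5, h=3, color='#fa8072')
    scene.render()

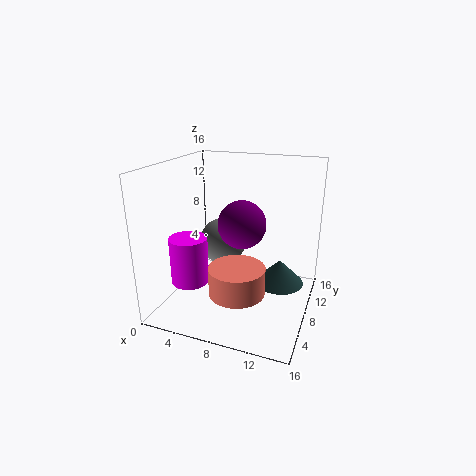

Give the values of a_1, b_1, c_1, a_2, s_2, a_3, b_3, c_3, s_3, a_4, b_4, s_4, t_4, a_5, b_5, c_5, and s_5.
a_1 = 7
b_1 = 12
c_1 = 8
a_2 = 4
s_2 = 3
a_3 = 4
b_3 = 4
c_3 = 4
s_3 = 2
a_4 = 12
b_4 = 12
s_4 = 3
t_4 = 3
a_5 = 9
b_5 = 5
c_5 = 3
s_5 = 3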